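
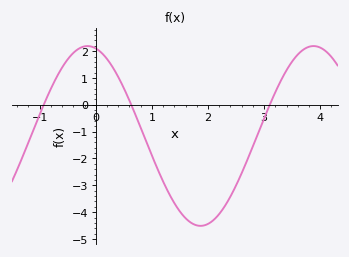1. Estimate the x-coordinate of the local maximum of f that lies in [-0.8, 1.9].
-0.146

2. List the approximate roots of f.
-0.927, 0.633, 3.1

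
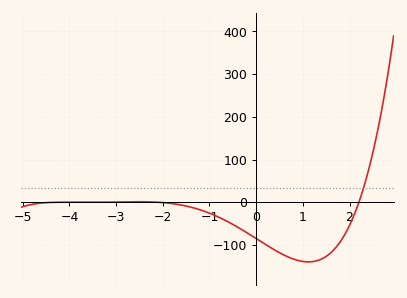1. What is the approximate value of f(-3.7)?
0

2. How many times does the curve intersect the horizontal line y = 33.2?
1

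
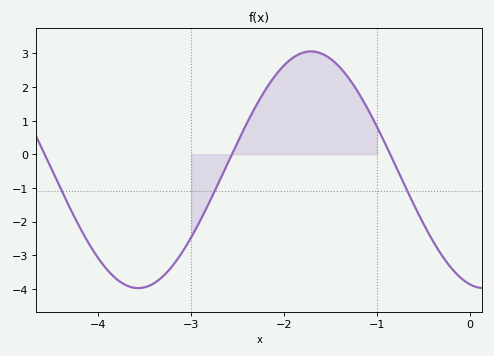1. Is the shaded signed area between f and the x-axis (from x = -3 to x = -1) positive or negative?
positive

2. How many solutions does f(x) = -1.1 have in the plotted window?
3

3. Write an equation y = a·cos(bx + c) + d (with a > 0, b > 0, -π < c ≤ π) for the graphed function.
y = 3.52cos(1.69x + 2.89) - 0.46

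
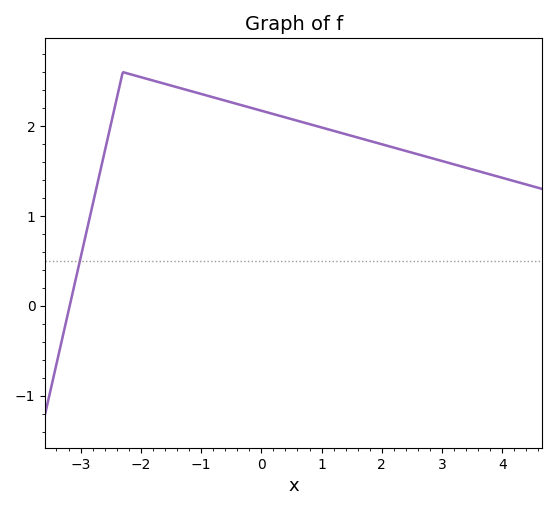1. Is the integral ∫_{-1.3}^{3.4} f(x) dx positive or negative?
positive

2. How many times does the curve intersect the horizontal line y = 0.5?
1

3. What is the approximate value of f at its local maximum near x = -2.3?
2.6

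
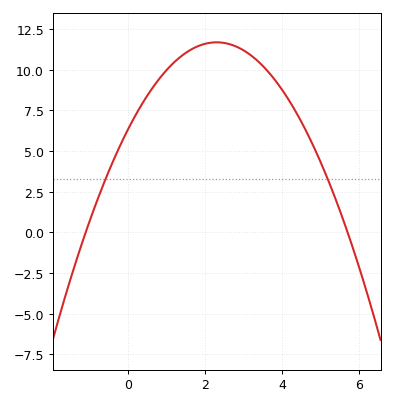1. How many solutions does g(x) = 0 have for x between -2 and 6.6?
2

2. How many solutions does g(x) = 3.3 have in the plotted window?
2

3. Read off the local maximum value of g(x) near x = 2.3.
11.5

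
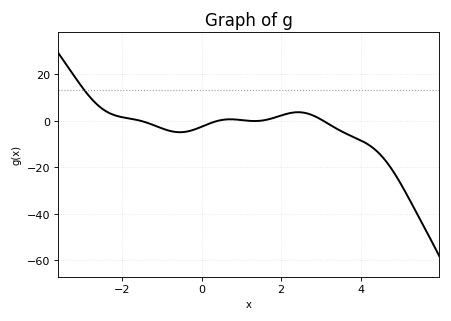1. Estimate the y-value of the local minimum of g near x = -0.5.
-4.91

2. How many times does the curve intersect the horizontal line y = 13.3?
1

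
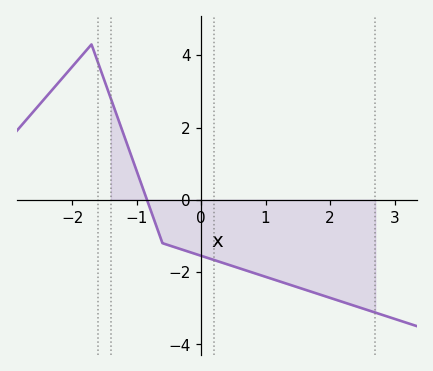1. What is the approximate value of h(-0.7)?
-0.8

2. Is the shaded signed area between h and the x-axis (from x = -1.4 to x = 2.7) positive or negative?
negative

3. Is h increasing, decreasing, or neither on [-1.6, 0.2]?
decreasing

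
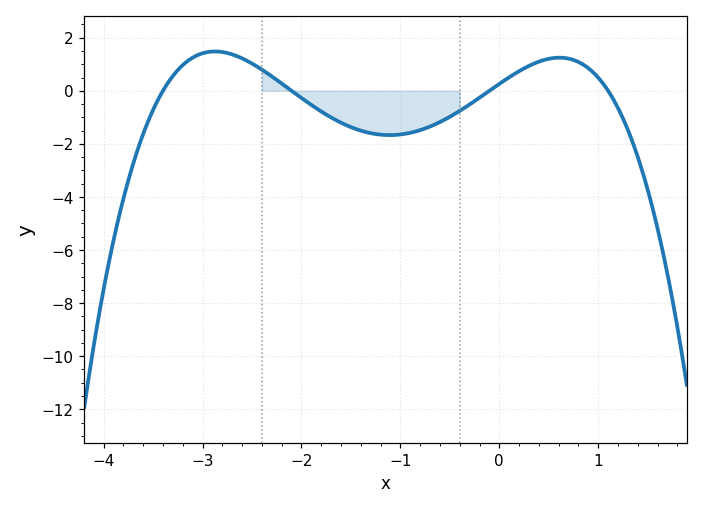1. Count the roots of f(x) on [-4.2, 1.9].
4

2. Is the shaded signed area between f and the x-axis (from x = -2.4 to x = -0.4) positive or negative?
negative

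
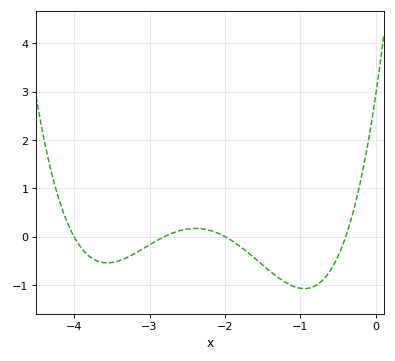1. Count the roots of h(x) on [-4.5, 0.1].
4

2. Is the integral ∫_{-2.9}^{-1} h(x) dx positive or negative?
negative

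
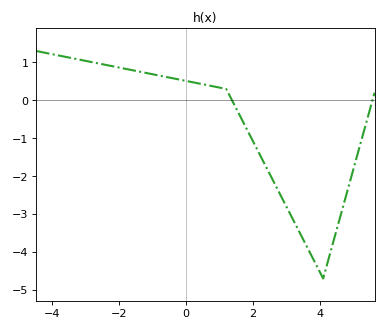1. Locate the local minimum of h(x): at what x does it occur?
4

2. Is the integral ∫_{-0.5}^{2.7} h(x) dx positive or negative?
negative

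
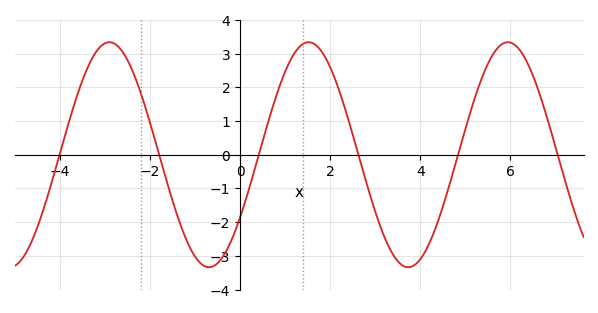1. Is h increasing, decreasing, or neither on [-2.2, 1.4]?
neither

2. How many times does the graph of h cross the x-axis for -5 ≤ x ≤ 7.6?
6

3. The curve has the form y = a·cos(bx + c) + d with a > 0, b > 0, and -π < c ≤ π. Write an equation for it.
y = 3.34cos(1.42x - 2.16) + 0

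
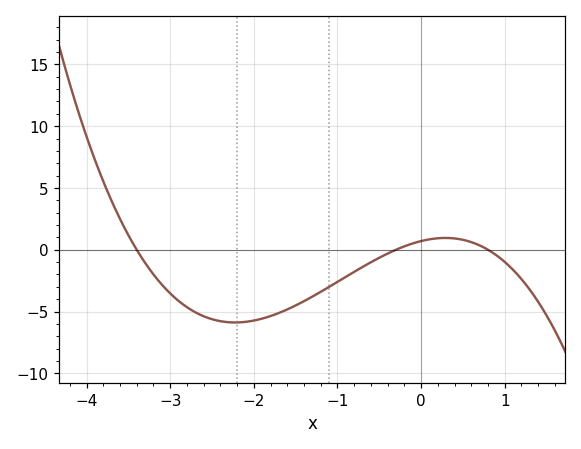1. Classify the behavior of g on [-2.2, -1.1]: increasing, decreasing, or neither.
increasing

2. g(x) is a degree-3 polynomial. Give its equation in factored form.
y = -0.86(x + 3.4)(x + 0.3)(x - 0.8)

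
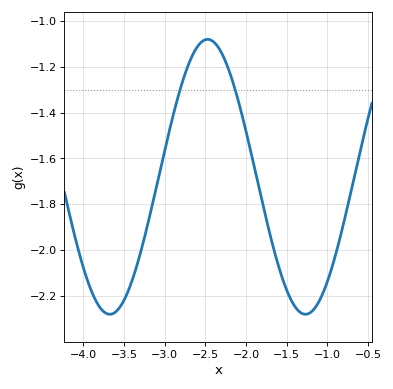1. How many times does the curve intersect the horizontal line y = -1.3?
2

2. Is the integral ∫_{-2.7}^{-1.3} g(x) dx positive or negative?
negative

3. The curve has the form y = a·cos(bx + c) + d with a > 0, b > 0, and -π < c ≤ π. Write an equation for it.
y = 0.6cos(2.6x + 0.17) - 1.68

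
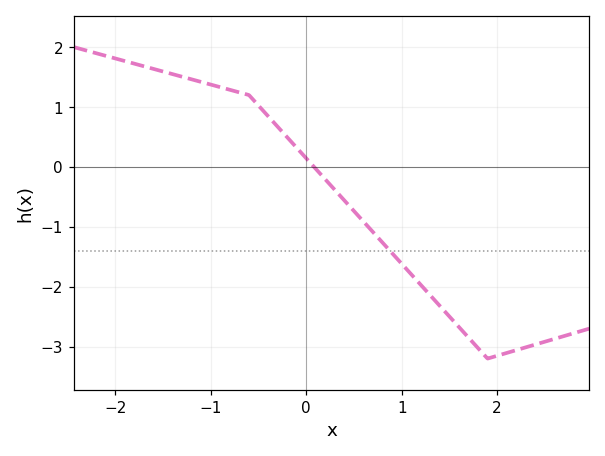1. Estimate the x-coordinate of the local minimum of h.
1.9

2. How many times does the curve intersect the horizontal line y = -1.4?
1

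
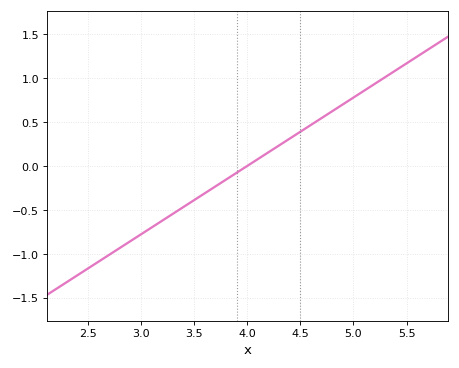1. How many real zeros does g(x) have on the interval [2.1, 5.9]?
1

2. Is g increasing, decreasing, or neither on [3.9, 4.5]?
increasing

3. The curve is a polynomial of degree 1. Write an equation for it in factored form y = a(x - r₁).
y = 0.78(x - 4)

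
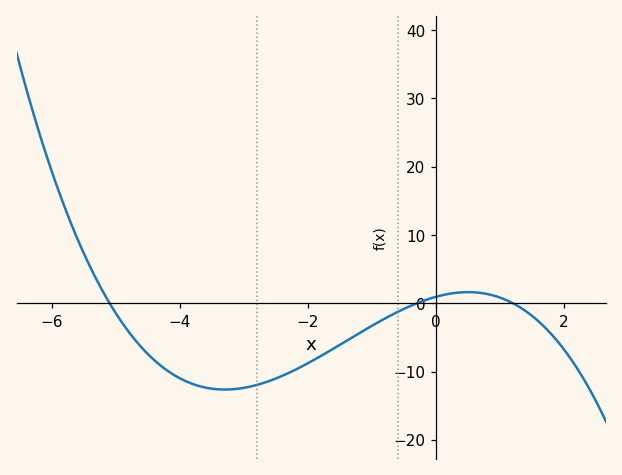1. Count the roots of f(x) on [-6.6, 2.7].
3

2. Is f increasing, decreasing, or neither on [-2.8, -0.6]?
increasing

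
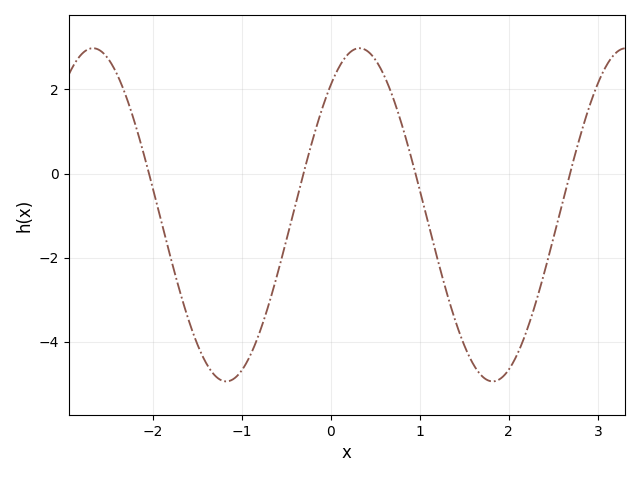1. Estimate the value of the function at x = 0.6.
2.33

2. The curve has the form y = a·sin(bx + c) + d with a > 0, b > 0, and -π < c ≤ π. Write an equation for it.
y = 3.96sin(2.1x + 0.892) - 0.98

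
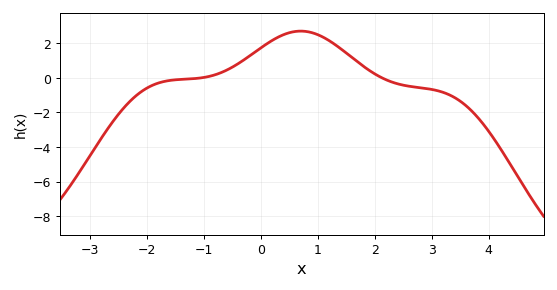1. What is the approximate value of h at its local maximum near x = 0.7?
2.8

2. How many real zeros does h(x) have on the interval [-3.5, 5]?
2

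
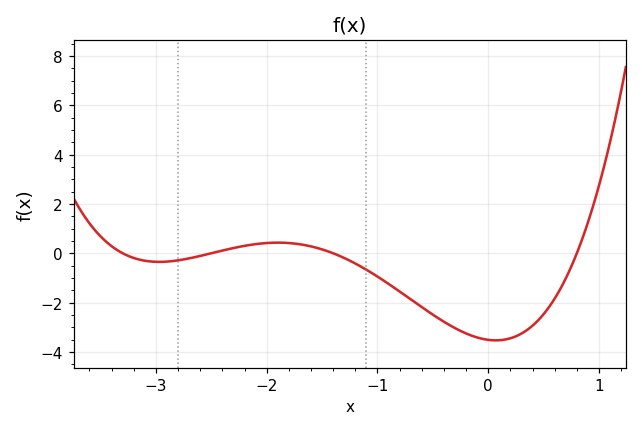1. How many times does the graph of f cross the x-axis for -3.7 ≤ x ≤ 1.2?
4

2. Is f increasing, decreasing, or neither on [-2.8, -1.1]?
neither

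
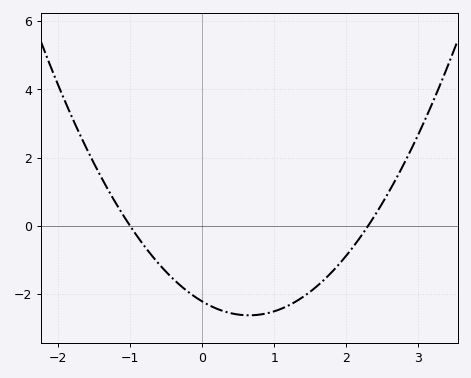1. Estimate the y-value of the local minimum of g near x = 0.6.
-2.6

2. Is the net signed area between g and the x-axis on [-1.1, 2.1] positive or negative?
negative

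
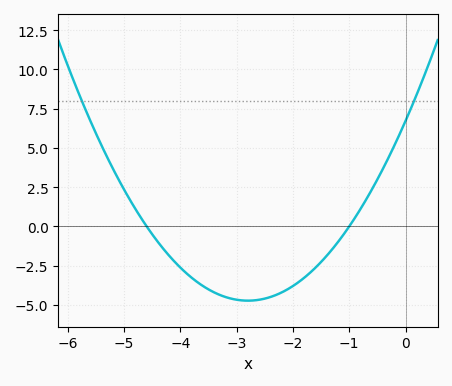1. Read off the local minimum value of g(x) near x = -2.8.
-4.73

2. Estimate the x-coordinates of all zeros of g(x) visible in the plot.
-4.6, -1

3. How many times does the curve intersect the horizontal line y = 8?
2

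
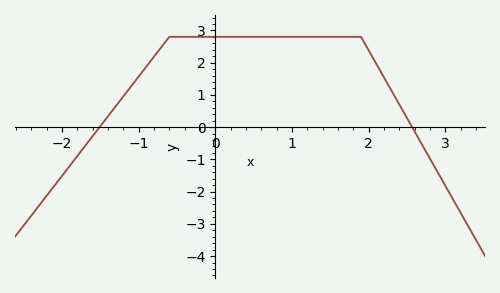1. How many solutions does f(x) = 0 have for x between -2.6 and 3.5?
2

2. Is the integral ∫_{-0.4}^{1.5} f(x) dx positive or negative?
positive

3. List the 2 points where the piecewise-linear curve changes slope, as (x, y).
(-0.6, 2.8); (1.9, 2.8)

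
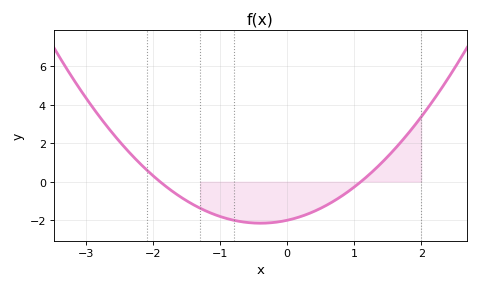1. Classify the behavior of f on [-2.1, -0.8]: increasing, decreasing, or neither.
decreasing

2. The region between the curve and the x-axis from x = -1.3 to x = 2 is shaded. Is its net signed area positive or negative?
negative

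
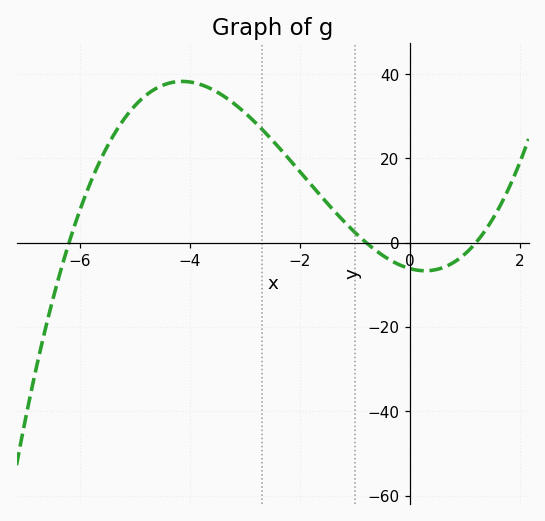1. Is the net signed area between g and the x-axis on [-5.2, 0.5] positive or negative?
positive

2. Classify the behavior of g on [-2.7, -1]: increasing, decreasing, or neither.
decreasing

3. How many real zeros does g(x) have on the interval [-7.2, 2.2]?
3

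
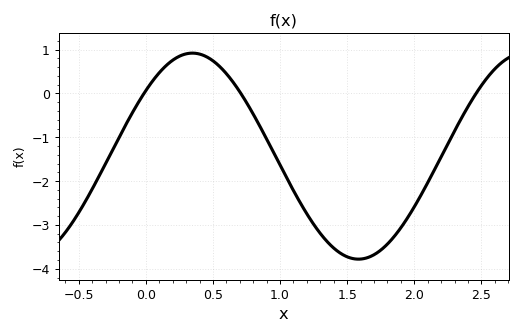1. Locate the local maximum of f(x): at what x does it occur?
0.35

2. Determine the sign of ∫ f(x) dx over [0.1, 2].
negative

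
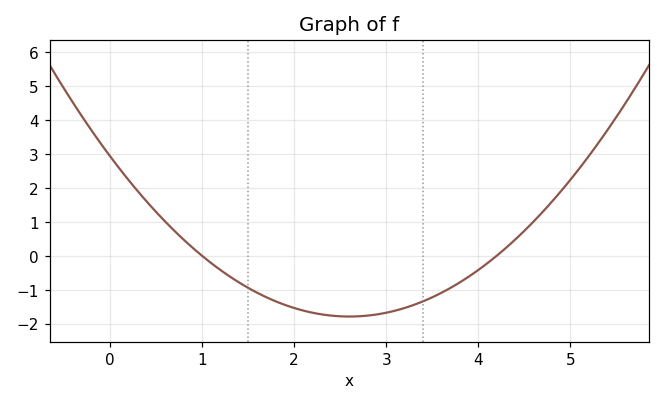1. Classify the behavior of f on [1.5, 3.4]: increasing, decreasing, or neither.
neither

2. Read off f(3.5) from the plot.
-1.2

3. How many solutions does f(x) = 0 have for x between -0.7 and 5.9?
2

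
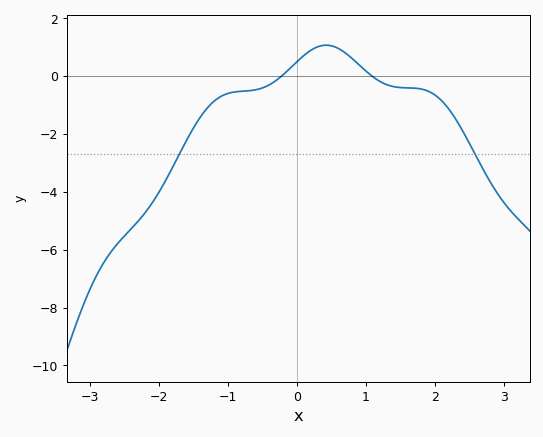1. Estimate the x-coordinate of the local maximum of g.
0.4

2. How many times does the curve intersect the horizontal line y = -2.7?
2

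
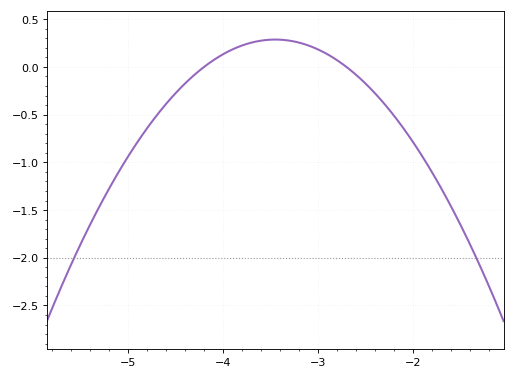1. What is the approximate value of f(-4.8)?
-0.643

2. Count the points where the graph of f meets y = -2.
2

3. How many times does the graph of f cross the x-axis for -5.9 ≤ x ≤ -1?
2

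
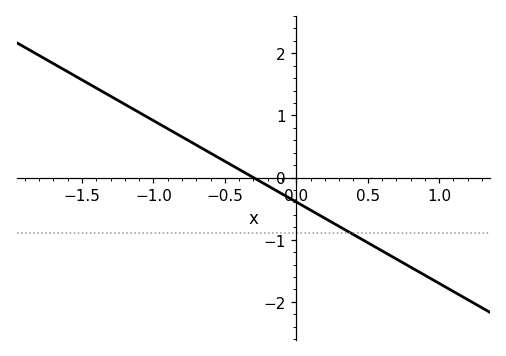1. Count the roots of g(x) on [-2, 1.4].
1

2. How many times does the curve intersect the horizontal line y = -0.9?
1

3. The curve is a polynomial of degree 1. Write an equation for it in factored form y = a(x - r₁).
y = -1.31(x + 0.3)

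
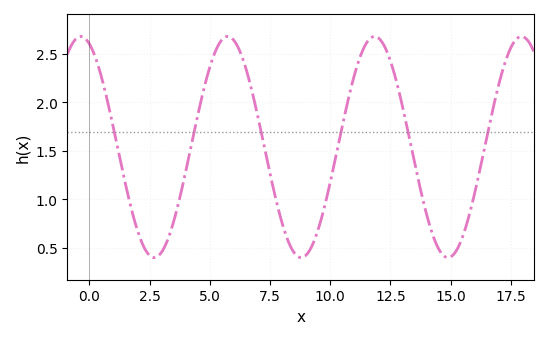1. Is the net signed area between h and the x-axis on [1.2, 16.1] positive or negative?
positive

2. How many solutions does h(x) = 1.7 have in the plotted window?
6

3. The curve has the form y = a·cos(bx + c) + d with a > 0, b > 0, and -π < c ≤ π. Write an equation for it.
y = 1.14cos(1x + 0.37) + 1.54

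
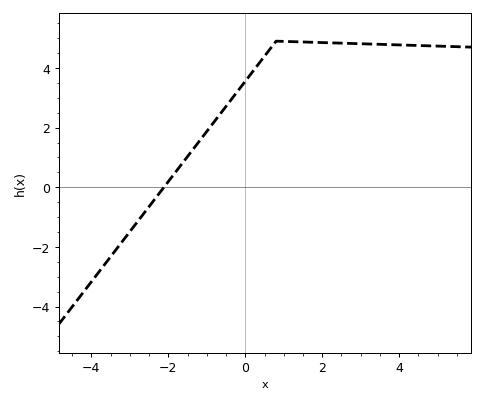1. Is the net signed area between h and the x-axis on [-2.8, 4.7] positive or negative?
positive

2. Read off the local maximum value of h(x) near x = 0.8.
4.8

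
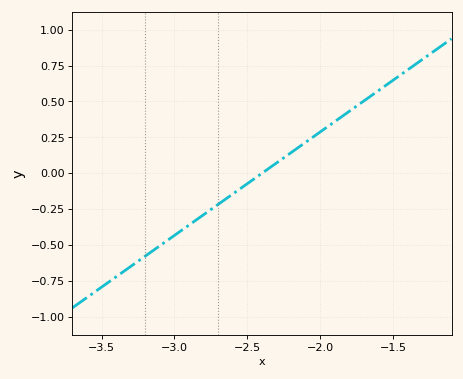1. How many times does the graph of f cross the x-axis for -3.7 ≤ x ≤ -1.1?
1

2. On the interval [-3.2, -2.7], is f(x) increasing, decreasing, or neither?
increasing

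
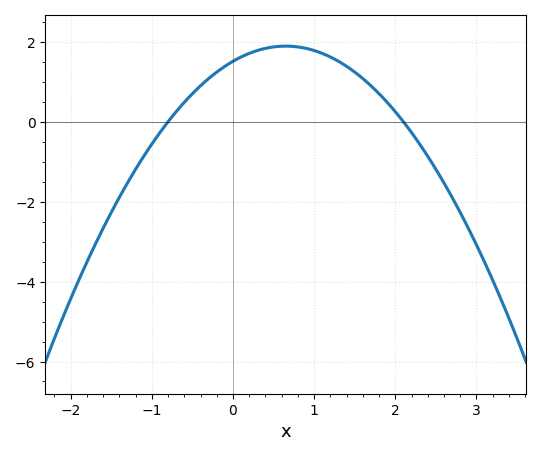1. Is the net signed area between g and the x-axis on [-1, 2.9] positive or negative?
positive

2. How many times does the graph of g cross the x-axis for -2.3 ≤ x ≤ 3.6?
2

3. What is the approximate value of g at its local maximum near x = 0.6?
1.8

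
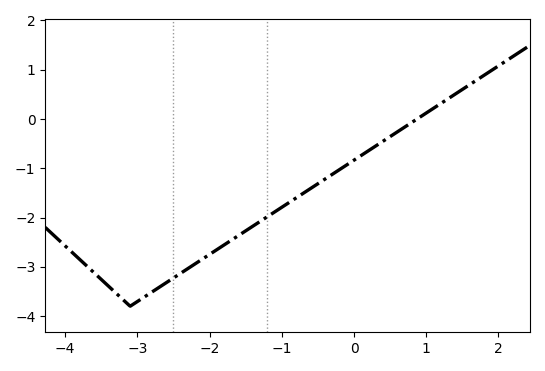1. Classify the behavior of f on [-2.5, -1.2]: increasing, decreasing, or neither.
increasing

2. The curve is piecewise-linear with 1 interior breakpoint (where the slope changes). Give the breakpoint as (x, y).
(-3.1, -3.8)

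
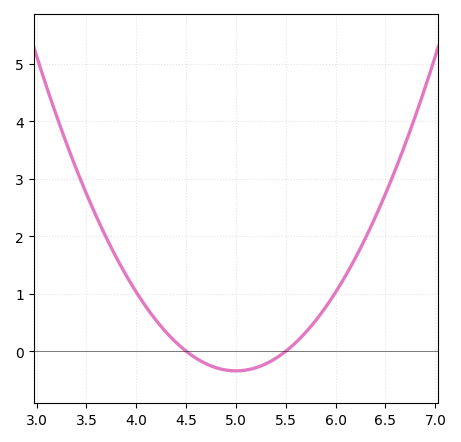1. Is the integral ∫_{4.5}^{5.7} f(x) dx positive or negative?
negative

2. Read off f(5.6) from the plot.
0.2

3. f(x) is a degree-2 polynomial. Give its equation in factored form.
y = 1.37(x - 4.5)(x - 5.5)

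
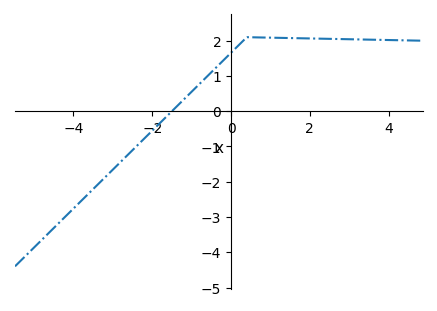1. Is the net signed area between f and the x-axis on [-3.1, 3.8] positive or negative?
positive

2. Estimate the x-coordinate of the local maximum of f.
0.4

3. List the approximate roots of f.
-1.6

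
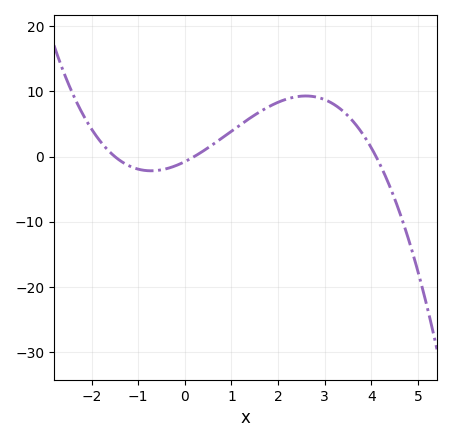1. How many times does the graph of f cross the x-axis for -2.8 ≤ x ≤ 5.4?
3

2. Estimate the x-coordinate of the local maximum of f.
2.59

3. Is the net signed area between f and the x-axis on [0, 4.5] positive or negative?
positive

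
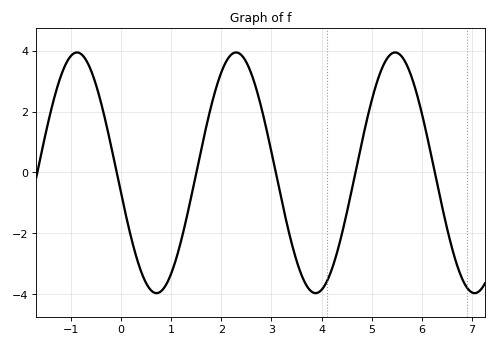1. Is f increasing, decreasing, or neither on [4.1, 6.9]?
neither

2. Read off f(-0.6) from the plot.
3.4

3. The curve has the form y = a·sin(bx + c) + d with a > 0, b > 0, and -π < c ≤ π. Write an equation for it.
y = 3.95sin(2x - 3) - 0.01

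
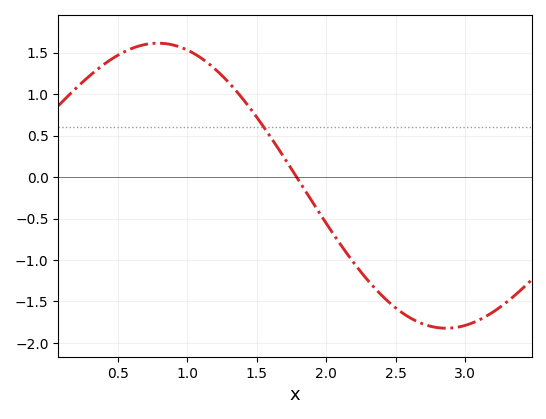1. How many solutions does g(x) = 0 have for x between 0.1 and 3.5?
1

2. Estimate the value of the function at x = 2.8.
-1.8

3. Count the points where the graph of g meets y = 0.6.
1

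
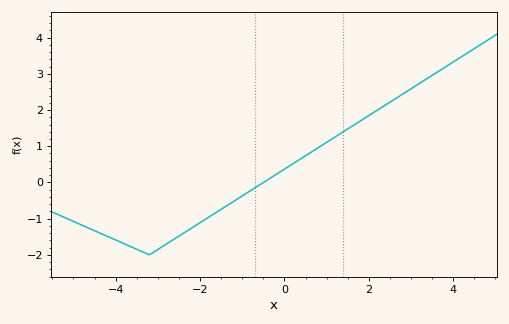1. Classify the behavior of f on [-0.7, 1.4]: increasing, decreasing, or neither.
increasing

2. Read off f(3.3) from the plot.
2.8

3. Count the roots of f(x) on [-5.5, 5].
1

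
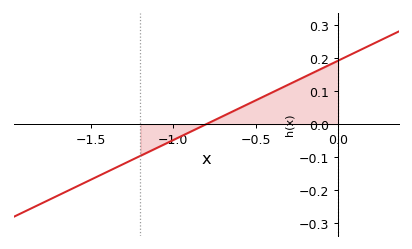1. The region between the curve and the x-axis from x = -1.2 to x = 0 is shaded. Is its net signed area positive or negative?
positive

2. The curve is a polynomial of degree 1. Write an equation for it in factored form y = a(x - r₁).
y = 0.24(x + 0.8)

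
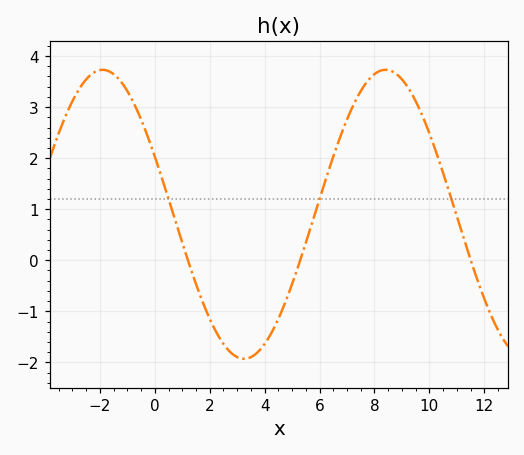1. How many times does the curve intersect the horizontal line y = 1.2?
3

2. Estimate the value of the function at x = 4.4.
-1.3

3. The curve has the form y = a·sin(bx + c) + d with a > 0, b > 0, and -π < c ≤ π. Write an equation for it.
y = 2.83sin(0.61x + 2.7) + 0.9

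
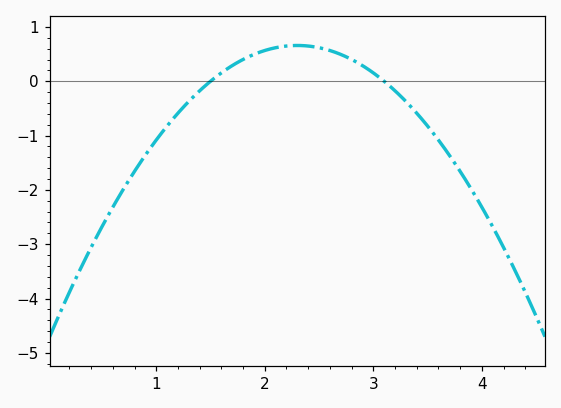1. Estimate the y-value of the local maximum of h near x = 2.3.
0.659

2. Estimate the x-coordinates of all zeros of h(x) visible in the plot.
1.5, 3.1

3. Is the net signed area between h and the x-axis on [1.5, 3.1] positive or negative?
positive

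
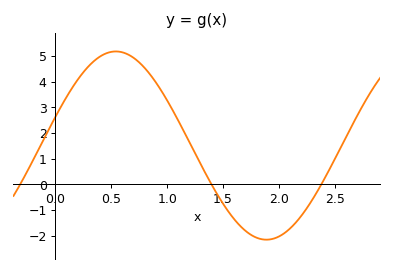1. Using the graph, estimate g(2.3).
-0.6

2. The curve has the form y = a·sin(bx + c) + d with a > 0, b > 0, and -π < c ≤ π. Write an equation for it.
y = 3.67sin(2.33x + 0.312) + 1.51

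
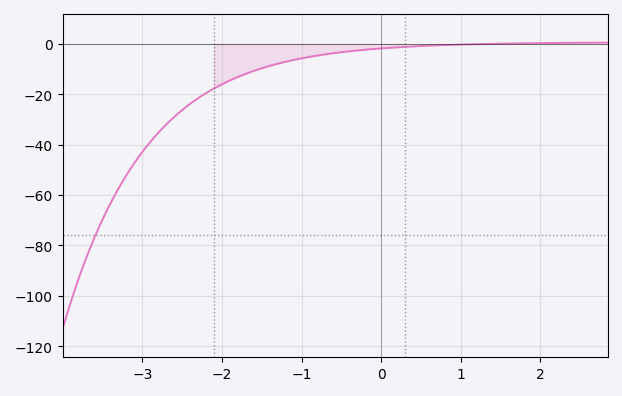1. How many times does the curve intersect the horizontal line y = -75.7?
1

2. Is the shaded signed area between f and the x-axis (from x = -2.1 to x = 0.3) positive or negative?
negative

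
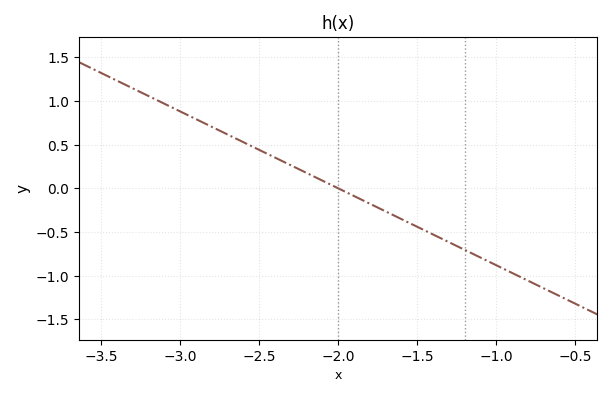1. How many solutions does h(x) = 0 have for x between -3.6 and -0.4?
1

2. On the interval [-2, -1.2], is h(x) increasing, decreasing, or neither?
decreasing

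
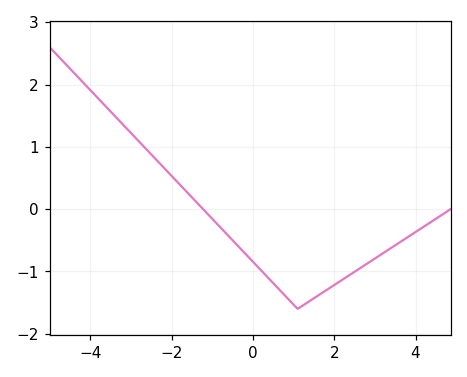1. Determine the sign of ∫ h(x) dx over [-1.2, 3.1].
negative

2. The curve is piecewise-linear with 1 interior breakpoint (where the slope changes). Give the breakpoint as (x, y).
(1.1, -1.6)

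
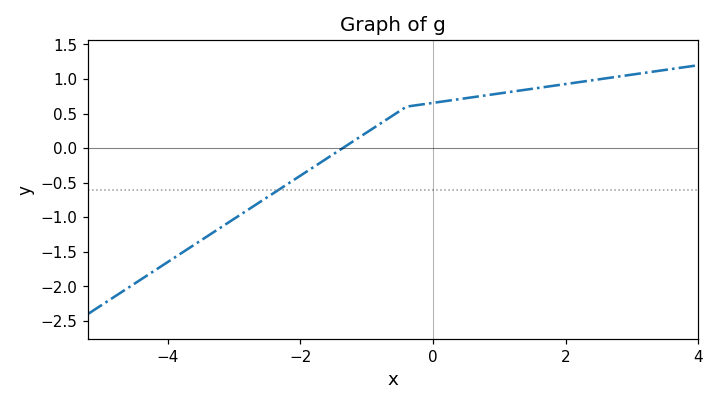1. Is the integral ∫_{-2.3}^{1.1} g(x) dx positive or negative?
positive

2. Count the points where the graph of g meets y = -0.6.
1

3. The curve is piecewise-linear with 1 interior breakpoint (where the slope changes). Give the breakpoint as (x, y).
(-0.4, 0.6)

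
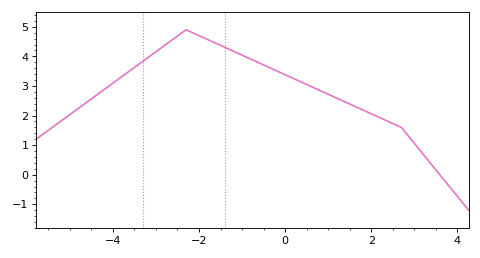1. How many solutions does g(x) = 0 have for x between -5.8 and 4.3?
1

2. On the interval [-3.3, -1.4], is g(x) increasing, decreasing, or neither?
neither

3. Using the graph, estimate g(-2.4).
4.79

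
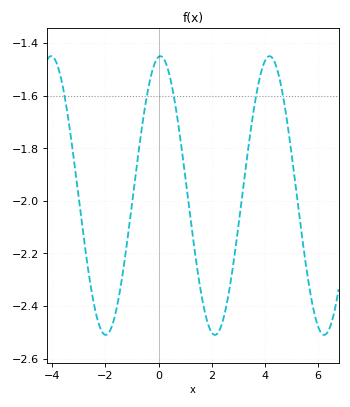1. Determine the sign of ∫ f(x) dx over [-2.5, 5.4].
negative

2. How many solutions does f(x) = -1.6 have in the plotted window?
5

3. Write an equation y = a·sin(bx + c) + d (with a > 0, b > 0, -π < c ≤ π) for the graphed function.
y = 0.53sin(1.53x + 1.47) - 1.98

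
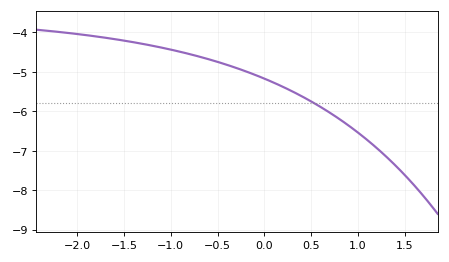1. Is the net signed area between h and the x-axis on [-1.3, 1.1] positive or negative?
negative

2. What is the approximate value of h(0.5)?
-5.7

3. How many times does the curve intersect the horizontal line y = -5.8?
1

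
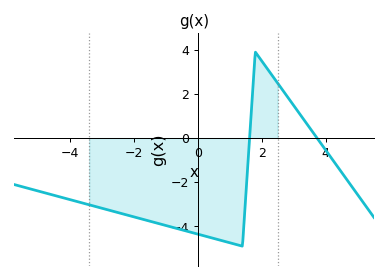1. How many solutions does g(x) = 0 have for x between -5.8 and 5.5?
2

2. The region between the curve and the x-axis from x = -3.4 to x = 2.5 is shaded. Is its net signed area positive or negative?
negative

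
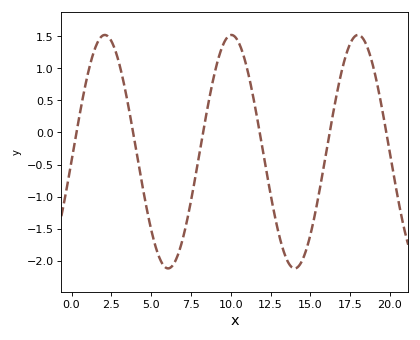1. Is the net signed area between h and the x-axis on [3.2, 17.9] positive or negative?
negative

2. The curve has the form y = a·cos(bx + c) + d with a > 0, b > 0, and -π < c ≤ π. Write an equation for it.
y = 1.82cos(0.79x - 1.65) - 0.3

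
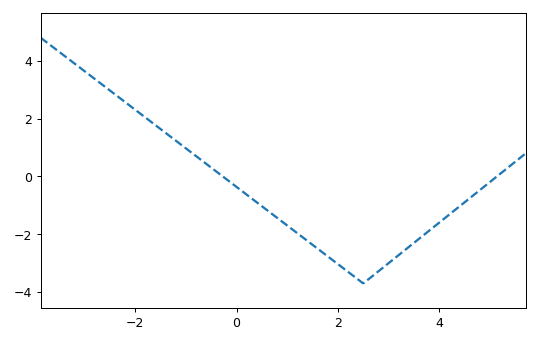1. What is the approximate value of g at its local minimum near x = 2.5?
-3.7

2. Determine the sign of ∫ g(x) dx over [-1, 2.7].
negative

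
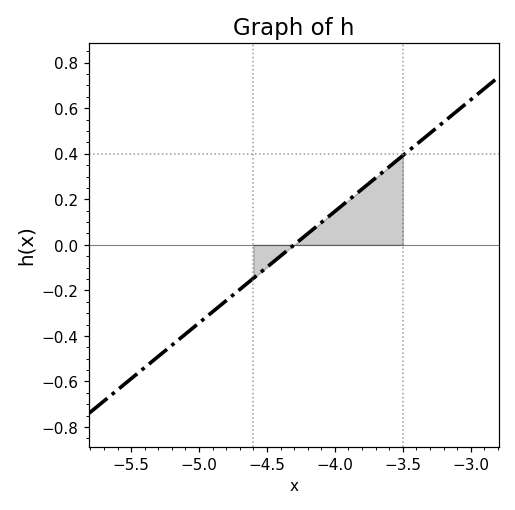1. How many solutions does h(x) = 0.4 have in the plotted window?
1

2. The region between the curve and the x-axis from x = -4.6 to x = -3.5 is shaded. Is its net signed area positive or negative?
positive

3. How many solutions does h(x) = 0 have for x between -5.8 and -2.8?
1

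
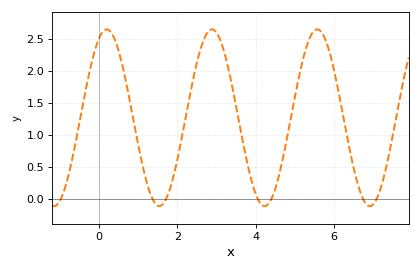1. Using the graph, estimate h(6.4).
0.75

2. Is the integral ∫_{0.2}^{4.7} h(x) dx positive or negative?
positive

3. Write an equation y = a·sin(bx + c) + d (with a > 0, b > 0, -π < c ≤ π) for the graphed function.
y = 1.38sin(2.3x + 1.1) + 1.27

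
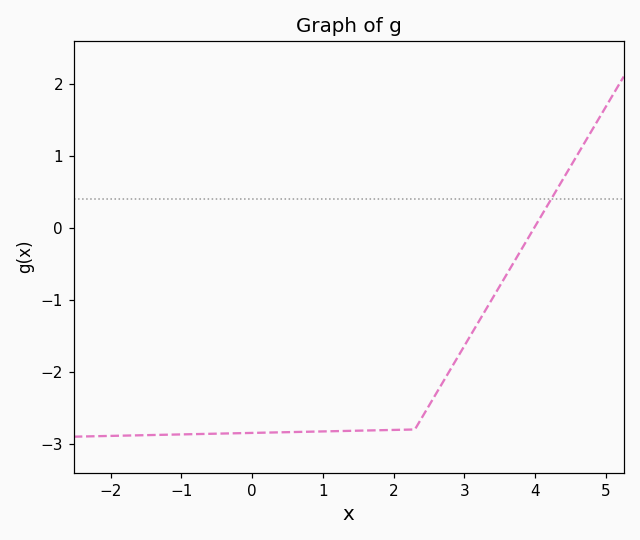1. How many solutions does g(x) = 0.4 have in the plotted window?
1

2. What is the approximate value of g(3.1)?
-1.47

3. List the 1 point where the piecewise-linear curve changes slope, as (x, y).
(2.3, -2.8)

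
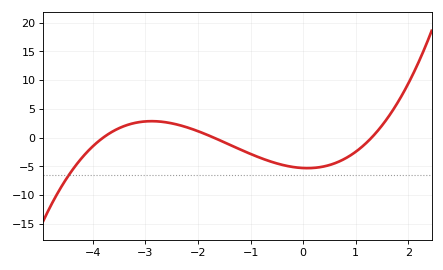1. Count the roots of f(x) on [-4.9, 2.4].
3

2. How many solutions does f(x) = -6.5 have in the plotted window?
1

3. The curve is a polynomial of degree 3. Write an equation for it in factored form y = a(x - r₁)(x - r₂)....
y = 0.63(x + 3.8)(x + 1.7)(x - 1.3)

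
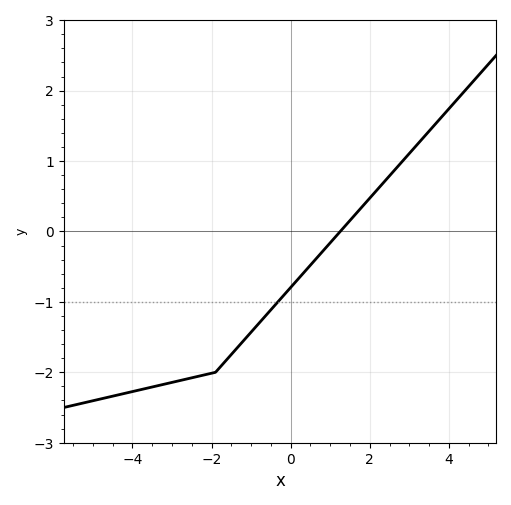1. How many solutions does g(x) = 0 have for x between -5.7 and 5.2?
1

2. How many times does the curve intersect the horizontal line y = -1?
1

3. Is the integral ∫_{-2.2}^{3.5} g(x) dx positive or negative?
negative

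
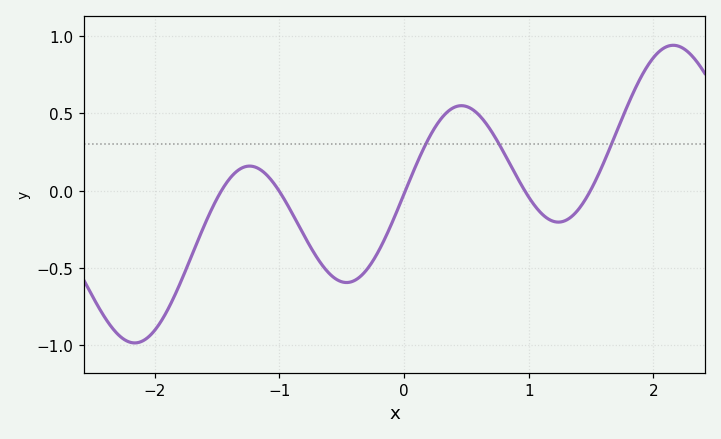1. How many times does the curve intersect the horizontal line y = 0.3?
3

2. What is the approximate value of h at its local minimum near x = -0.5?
-0.6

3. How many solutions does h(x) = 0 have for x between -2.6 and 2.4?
5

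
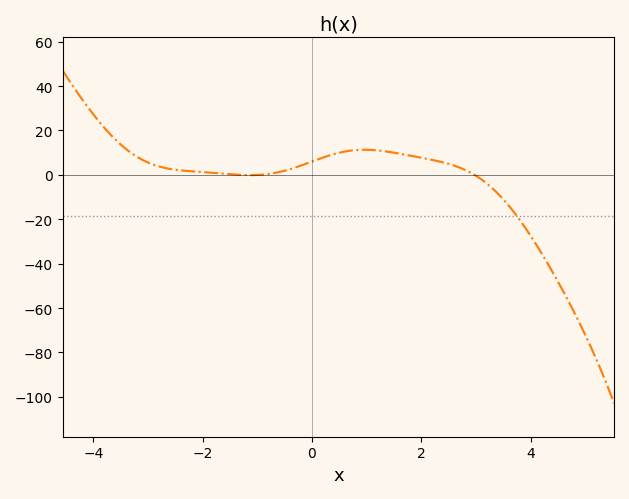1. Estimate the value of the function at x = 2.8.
2.26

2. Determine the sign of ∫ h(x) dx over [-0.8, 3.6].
positive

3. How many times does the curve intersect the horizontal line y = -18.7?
1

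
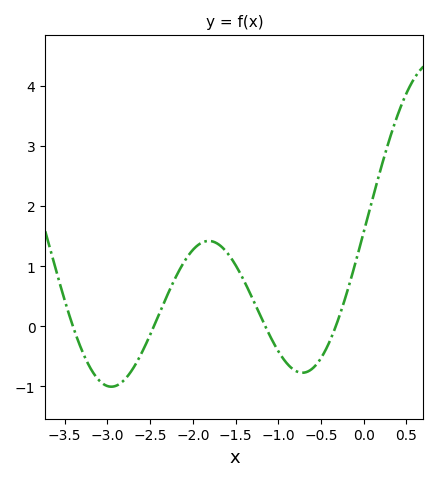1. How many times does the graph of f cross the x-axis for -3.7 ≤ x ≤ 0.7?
4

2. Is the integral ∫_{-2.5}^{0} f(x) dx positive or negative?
positive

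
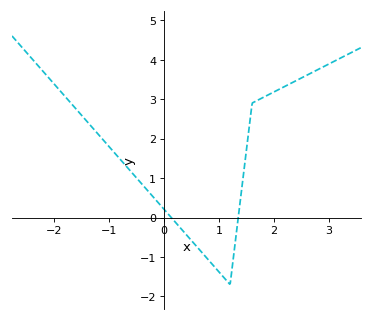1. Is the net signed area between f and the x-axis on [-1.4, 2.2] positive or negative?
positive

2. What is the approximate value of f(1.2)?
-1.7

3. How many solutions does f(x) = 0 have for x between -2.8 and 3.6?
2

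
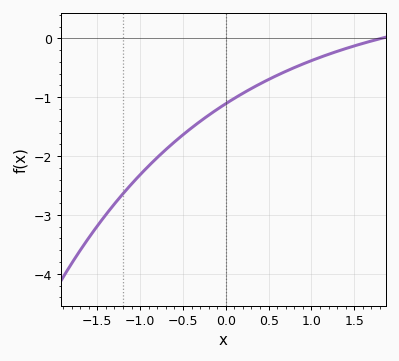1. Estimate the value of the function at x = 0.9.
-0.4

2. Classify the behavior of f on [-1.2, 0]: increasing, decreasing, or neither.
increasing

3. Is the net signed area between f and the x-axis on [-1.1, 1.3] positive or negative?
negative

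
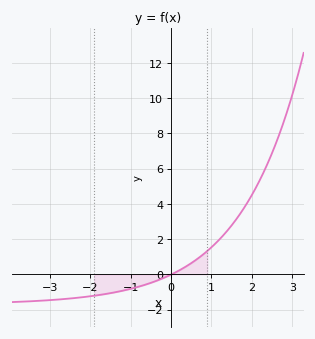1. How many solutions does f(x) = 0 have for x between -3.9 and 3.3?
1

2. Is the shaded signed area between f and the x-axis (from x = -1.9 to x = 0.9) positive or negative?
negative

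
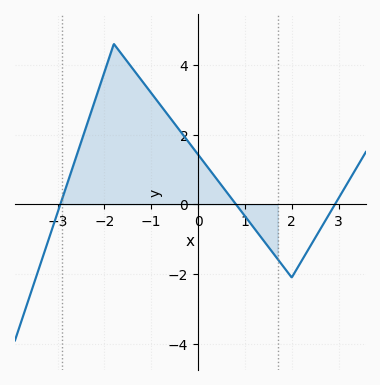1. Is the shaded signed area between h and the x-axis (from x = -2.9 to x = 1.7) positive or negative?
positive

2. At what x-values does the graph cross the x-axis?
-2.94, 0.809, 2.92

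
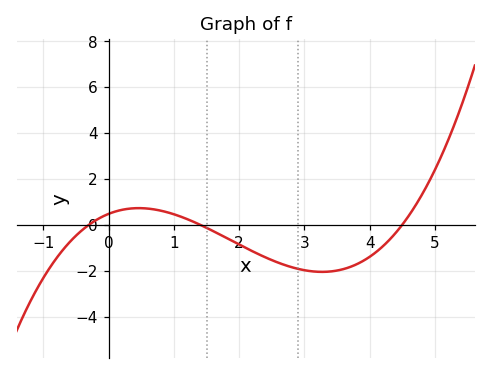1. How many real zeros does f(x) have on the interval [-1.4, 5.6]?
3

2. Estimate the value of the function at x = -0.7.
-1.09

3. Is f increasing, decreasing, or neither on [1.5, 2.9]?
decreasing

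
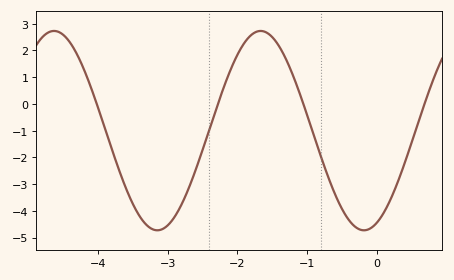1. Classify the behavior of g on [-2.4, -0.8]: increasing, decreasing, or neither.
neither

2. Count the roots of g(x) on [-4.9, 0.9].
4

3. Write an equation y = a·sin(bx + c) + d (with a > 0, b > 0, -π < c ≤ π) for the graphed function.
y = 3.73sin(2.1x - 1.2) - 1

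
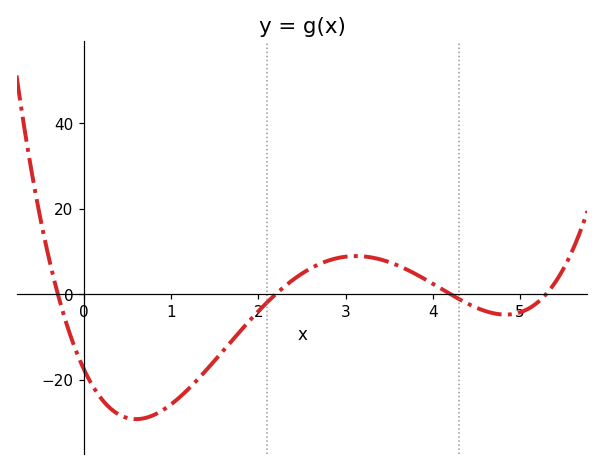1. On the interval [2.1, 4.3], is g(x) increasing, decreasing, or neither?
neither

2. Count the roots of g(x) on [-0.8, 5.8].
4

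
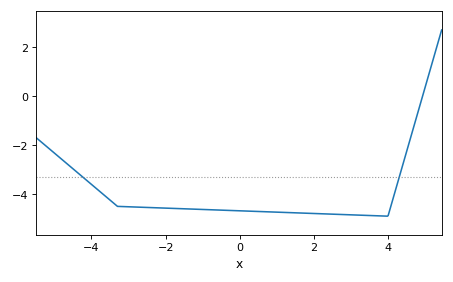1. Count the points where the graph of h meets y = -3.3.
2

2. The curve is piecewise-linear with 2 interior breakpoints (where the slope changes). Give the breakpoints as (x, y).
(-3.3, -4.5); (4, -4.9)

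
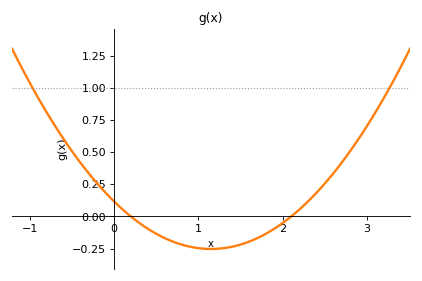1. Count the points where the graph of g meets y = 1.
2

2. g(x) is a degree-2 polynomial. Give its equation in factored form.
y = 0.28(x - 0.2)(x - 2.1)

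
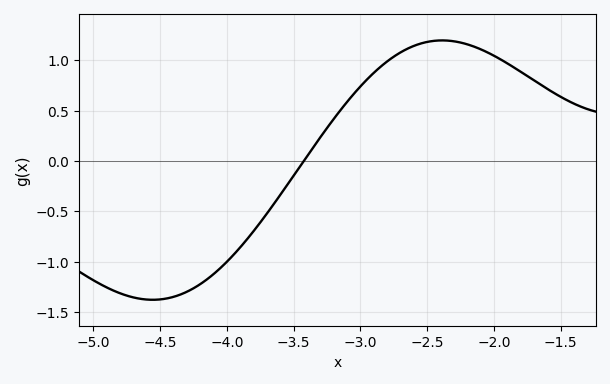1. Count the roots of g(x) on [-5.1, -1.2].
1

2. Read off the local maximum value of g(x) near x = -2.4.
1.2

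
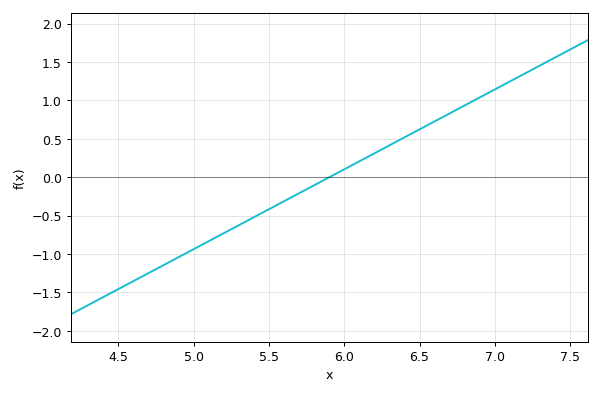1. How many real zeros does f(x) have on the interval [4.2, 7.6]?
1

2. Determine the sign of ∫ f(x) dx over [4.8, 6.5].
negative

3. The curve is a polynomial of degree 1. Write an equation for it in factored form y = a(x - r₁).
y = 1.04(x - 5.9)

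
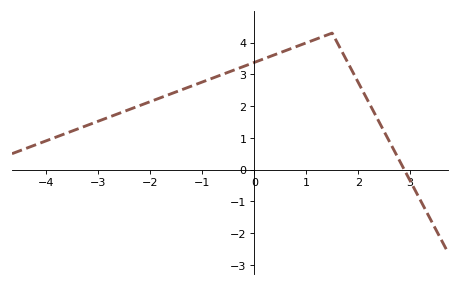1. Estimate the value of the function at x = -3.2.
1.4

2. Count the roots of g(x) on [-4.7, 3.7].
1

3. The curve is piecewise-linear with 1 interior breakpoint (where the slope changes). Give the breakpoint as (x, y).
(1.5, 4.3)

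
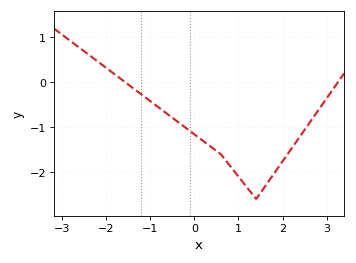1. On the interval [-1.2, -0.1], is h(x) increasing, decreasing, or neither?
decreasing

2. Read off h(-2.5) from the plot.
0.7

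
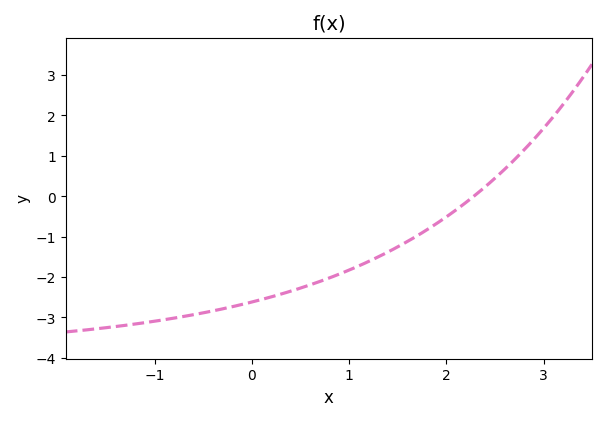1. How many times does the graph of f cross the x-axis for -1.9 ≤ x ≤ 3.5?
1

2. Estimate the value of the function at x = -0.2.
-2.7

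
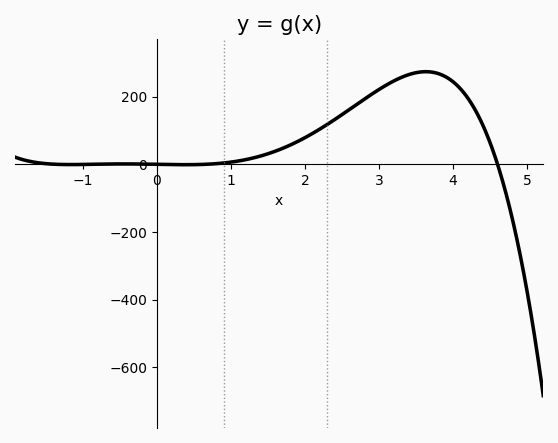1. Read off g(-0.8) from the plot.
0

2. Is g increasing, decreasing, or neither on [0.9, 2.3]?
increasing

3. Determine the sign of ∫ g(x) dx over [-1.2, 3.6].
positive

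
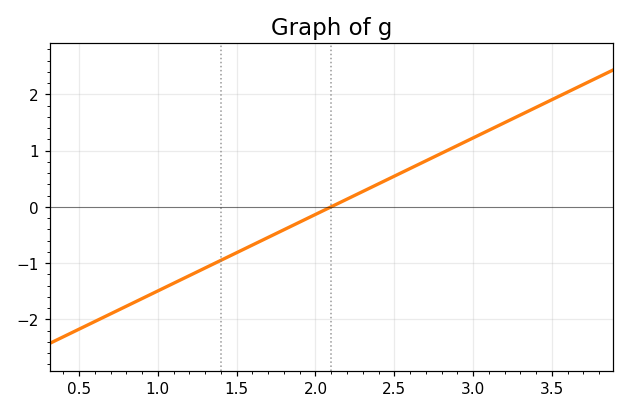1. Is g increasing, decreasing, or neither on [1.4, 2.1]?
increasing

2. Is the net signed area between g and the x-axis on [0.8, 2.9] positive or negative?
negative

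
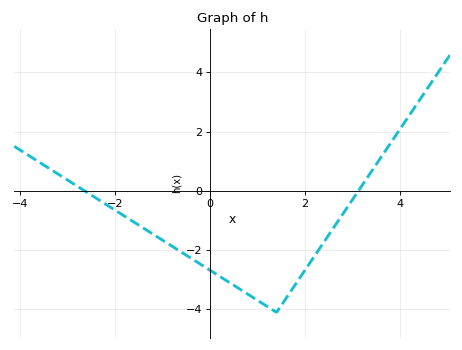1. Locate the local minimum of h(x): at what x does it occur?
1.4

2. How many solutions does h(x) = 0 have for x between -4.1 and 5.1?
2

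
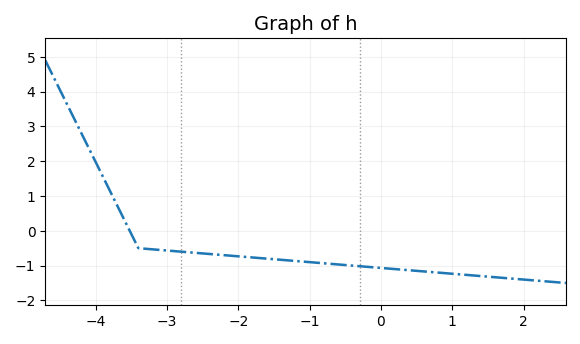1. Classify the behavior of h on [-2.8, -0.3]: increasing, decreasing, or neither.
decreasing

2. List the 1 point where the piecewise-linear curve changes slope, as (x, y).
(-3.4, -0.5)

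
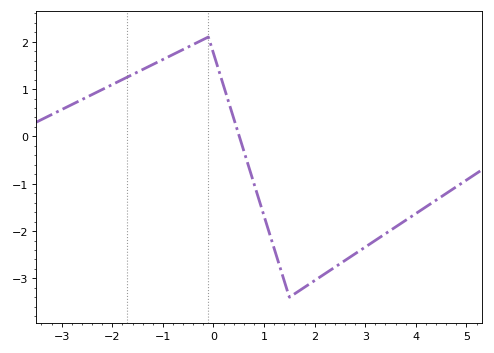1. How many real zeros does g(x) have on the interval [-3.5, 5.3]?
1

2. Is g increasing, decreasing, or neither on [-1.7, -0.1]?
increasing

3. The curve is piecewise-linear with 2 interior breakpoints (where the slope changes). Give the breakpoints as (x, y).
(-0.1, 2.1); (1.5, -3.4)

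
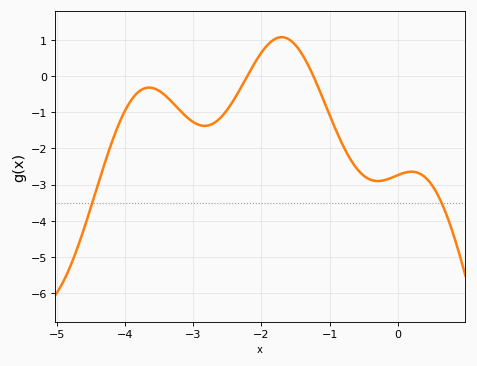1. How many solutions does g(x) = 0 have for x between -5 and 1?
2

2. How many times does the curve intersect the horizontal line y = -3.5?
2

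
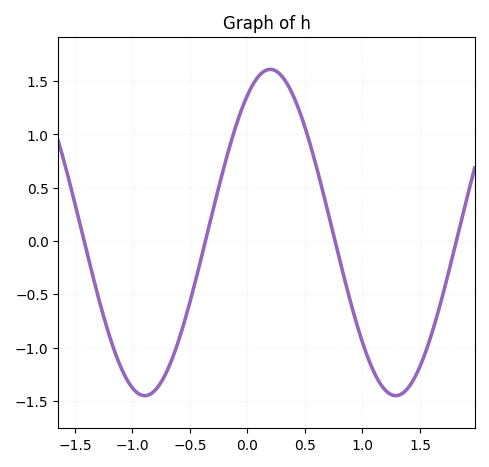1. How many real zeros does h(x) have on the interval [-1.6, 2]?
4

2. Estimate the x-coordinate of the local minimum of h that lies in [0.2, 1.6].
1.3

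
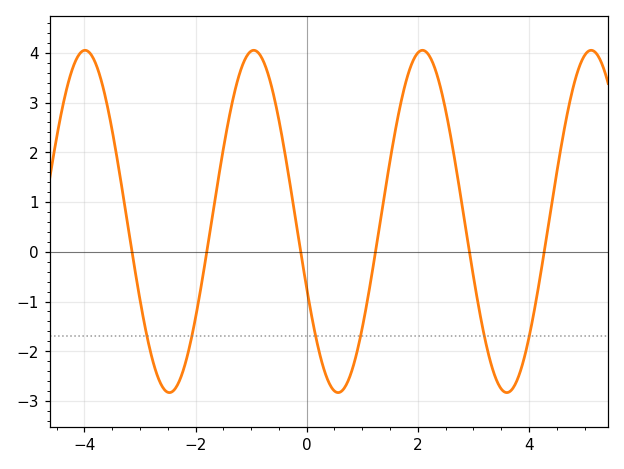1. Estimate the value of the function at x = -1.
4.03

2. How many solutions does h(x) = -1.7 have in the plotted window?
6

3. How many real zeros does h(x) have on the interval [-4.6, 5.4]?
6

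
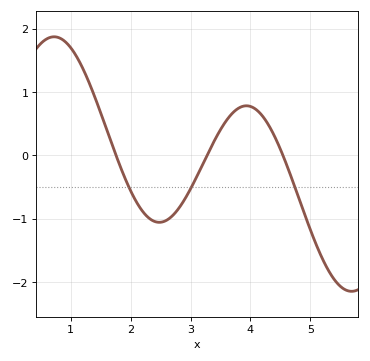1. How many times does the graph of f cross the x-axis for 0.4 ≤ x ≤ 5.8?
3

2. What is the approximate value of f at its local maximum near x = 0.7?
1.9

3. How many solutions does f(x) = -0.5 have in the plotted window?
3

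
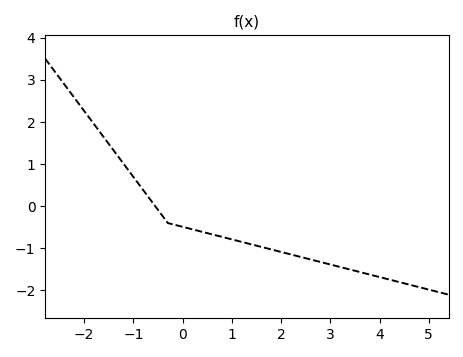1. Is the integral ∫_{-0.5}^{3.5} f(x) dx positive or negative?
negative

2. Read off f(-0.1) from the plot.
-0.5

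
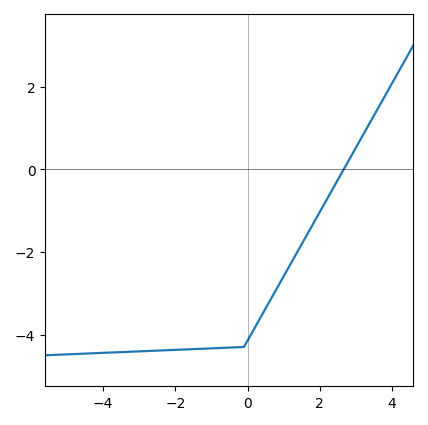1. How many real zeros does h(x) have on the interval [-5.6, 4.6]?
1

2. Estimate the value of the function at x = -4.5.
-4.5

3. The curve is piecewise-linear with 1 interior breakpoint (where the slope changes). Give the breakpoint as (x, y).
(-0.1, -4.3)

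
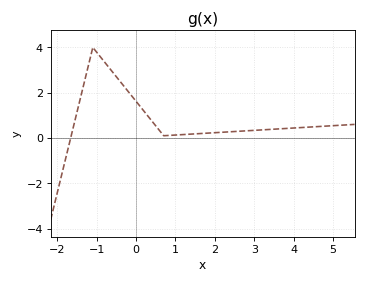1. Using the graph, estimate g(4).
0.44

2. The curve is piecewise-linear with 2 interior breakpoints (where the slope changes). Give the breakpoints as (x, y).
(-1.1, 4); (0.7, 0.1)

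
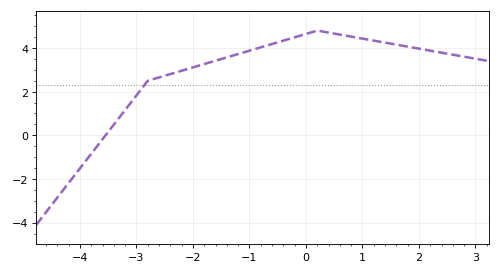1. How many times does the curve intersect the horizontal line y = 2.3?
1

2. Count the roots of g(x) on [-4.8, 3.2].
1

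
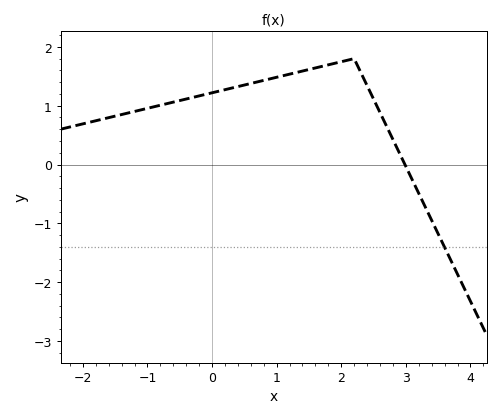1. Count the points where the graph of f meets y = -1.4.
1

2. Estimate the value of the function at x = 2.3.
1.6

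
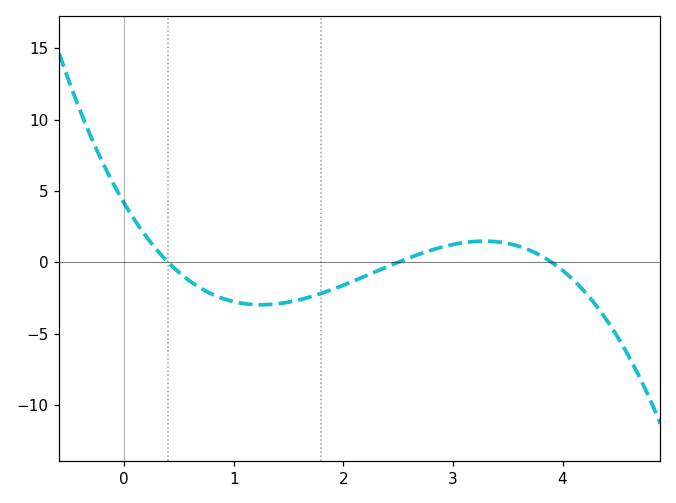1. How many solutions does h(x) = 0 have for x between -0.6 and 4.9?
3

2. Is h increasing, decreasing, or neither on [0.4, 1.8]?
neither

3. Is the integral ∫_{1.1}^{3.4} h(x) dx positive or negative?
negative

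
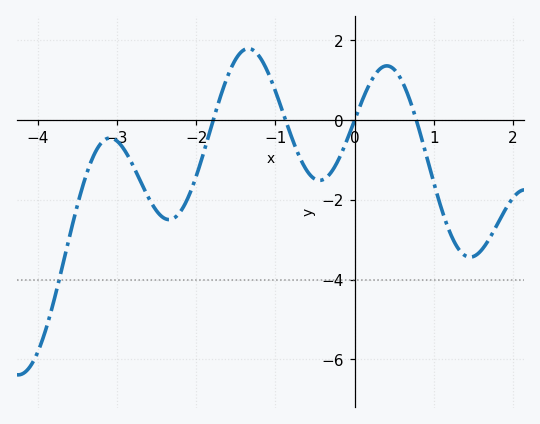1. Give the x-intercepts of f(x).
-1.8, -0.9, 0, 0.8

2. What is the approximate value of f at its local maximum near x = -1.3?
1.8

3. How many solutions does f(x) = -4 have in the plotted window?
1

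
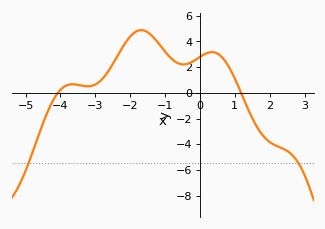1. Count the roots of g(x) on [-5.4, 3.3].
2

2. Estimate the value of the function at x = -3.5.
0.623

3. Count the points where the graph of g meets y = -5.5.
2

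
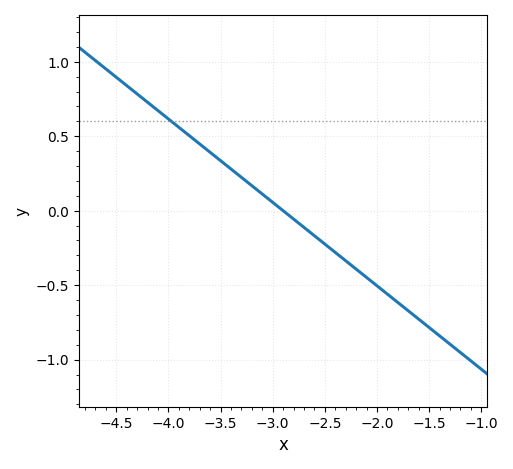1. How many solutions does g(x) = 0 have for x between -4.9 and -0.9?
1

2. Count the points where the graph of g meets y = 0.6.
1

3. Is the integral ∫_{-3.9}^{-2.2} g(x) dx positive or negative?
positive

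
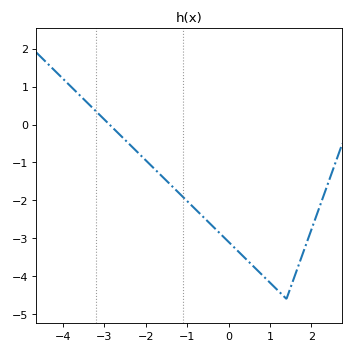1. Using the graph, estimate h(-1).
-2.02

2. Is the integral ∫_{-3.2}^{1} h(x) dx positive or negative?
negative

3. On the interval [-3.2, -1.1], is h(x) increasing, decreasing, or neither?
decreasing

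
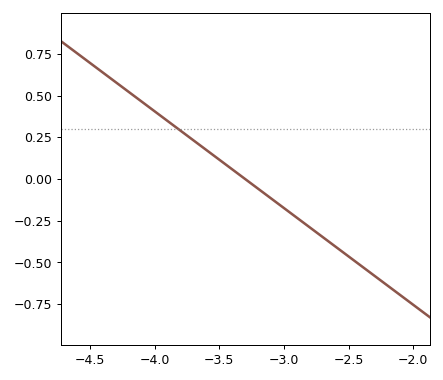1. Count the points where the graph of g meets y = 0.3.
1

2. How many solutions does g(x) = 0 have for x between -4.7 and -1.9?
1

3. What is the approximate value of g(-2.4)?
-0.52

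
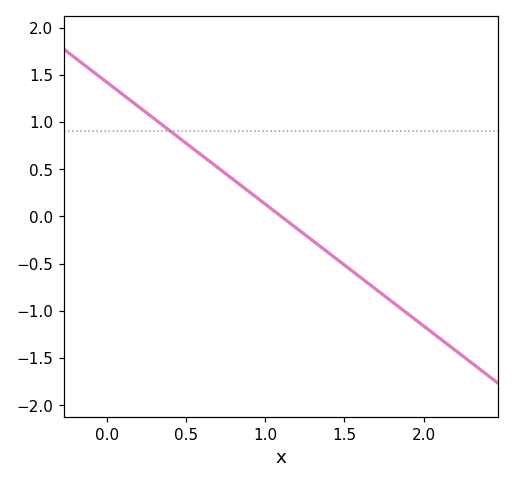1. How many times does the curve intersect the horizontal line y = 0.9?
1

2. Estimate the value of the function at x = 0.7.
0.5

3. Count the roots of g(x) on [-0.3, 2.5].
1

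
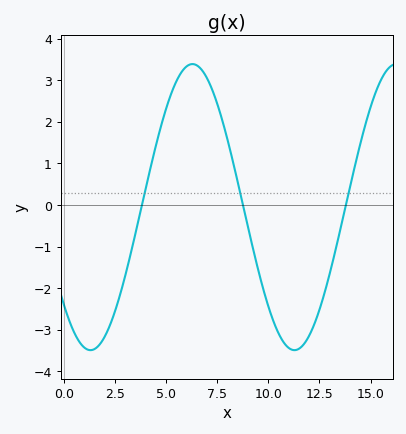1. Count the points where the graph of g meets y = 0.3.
3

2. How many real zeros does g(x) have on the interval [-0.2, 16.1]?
3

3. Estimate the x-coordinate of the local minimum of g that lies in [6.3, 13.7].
11.2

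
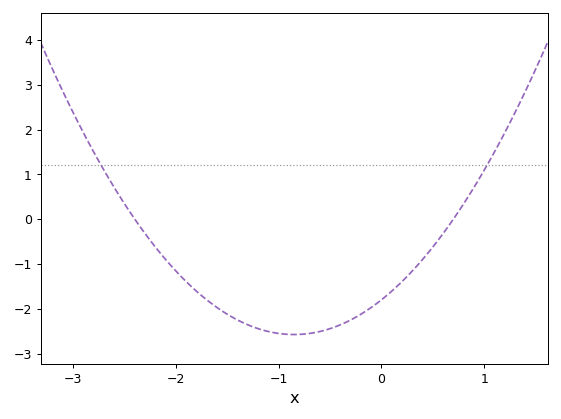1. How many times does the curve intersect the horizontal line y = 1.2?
2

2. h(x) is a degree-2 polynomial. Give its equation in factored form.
y = 1.07(x + 2.4)(x - 0.7)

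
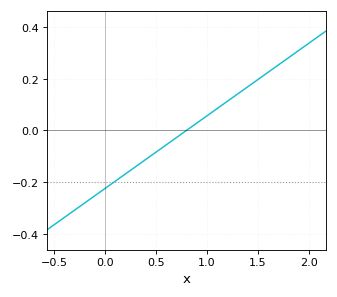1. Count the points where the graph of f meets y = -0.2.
1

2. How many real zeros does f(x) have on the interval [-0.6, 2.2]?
1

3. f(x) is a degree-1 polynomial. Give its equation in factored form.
y = 0.28(x - 0.8)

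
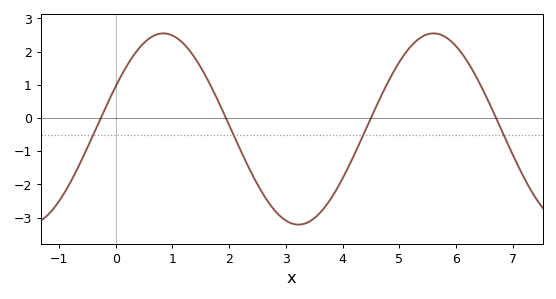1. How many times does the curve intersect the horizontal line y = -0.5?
4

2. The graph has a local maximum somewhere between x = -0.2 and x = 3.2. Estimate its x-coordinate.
0.8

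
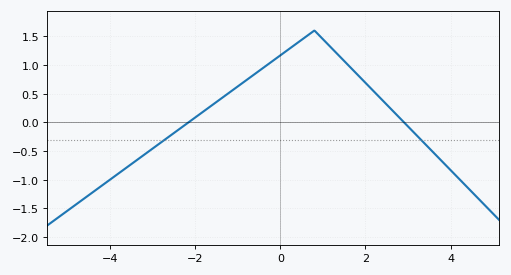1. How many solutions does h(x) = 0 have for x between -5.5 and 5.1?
2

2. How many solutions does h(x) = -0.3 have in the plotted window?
2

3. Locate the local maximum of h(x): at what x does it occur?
0.8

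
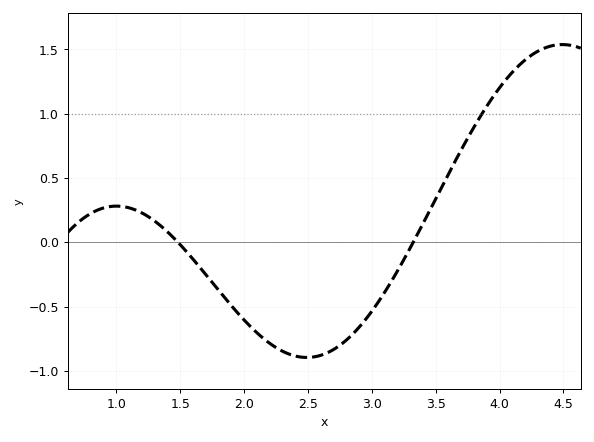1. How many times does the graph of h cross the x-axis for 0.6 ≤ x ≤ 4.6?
2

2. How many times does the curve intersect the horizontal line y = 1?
1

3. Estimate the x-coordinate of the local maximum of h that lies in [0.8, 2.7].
1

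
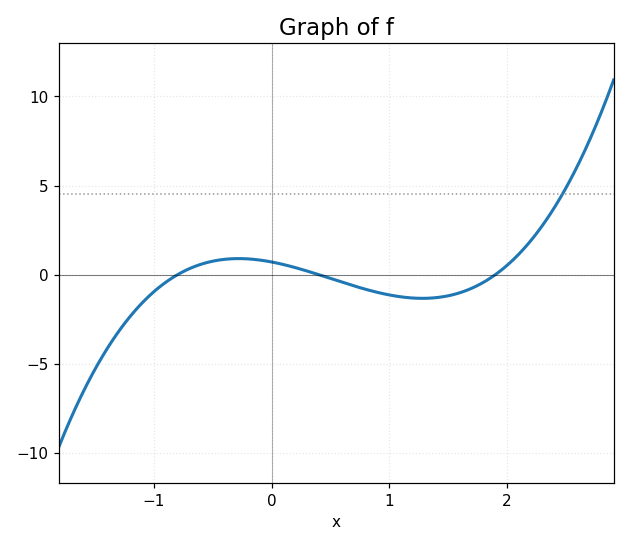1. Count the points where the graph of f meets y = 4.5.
1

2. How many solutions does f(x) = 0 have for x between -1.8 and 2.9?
3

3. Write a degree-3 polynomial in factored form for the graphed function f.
y = 1.17(x + 0.8)(x - 0.4)(x - 1.9)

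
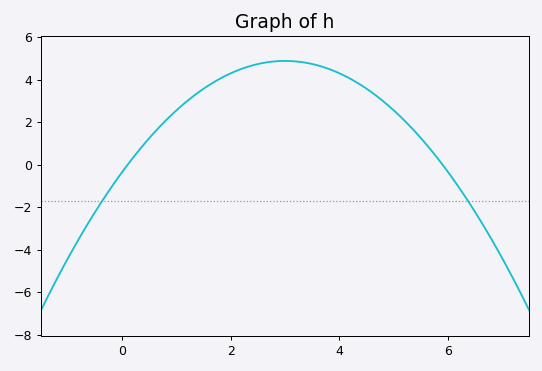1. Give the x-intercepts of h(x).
0.1, 5.9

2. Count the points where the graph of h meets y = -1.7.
2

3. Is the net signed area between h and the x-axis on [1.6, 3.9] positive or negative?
positive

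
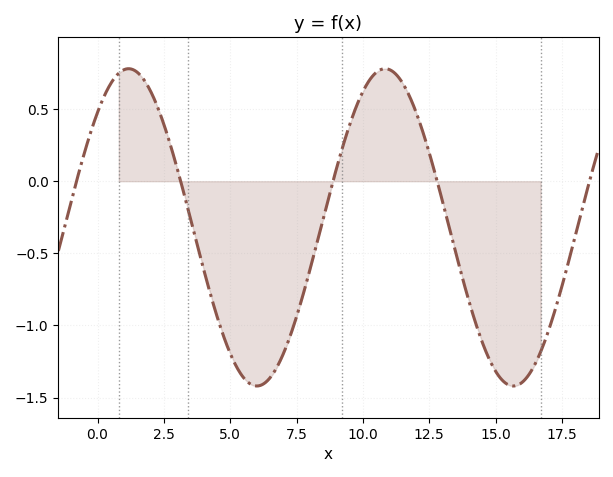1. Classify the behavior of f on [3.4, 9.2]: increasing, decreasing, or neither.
neither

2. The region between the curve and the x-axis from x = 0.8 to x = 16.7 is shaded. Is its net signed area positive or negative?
negative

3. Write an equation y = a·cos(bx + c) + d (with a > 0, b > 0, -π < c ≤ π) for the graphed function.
y = 1.1cos(0.65x - 0.76) - 0.32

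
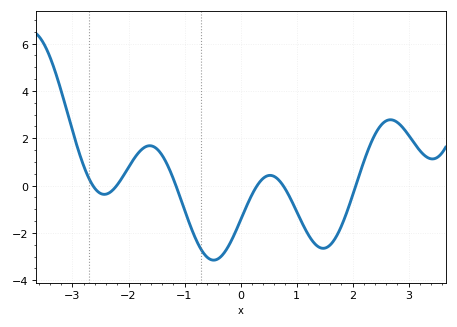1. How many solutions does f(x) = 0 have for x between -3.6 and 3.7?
6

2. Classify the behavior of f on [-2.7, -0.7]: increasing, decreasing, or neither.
neither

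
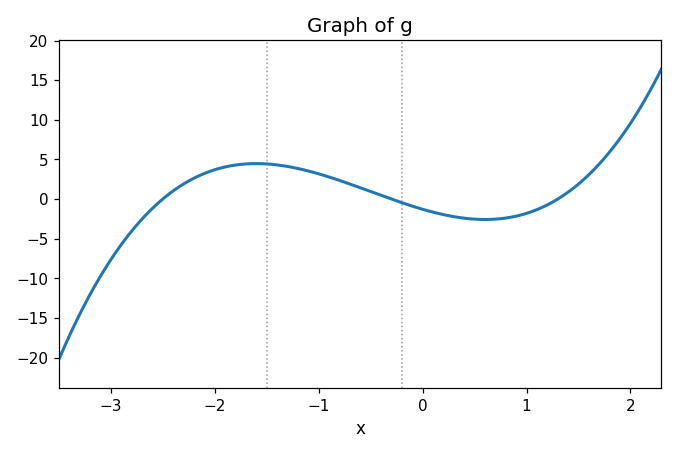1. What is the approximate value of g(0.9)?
-2.15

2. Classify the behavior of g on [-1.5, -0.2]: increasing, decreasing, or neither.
decreasing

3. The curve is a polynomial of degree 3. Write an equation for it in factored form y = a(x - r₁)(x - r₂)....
y = 1.32(x + 2.5)(x + 0.3)(x - 1.3)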